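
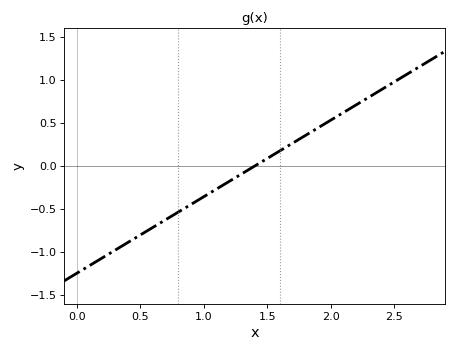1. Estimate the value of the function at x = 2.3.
0.8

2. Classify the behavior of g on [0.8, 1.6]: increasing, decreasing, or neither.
increasing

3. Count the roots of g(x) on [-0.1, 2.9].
1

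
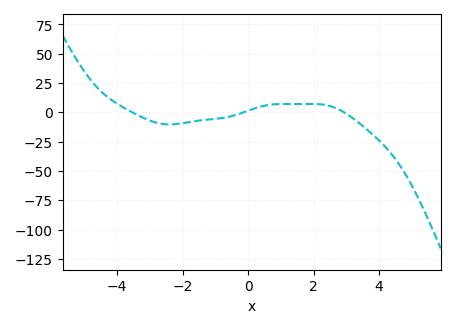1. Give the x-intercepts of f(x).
-3.6, -0.2, 3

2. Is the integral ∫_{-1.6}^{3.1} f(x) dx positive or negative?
positive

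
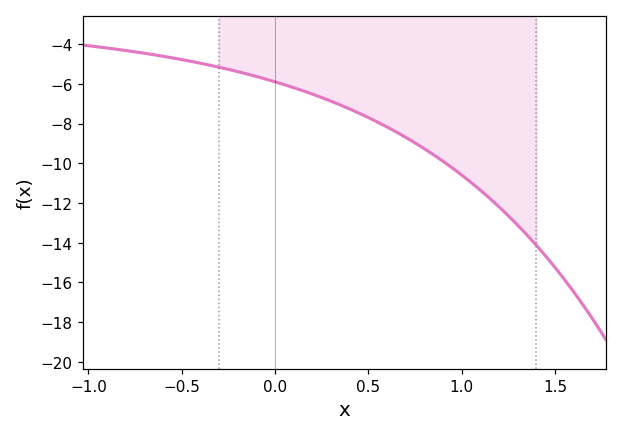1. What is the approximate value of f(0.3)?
-6.88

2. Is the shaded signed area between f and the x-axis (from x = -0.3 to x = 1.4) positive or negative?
negative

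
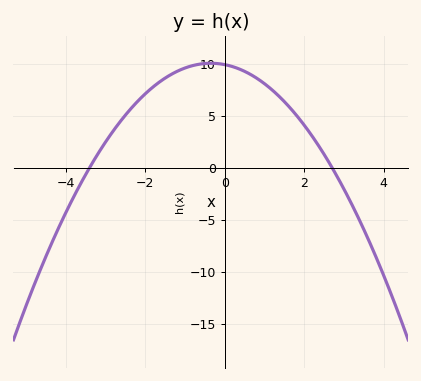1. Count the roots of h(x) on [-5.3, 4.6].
2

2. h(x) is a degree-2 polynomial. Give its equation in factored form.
y = -1.08(x + 3.4)(x - 2.7)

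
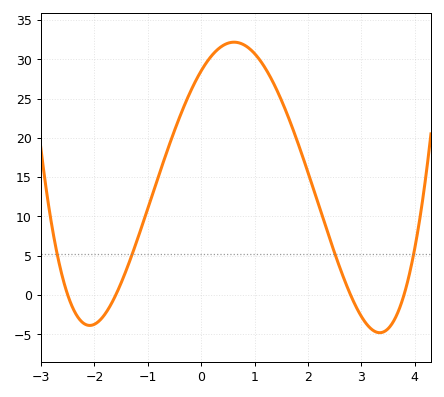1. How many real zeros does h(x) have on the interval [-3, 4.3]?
4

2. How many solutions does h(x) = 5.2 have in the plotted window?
4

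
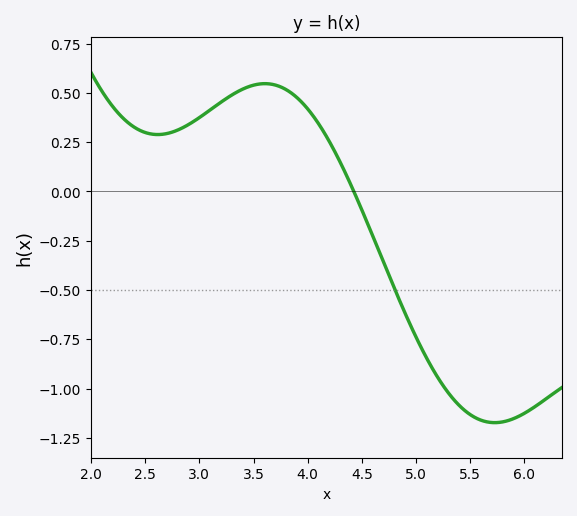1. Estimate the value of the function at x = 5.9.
-1.15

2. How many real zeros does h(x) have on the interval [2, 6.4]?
1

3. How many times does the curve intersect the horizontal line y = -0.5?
1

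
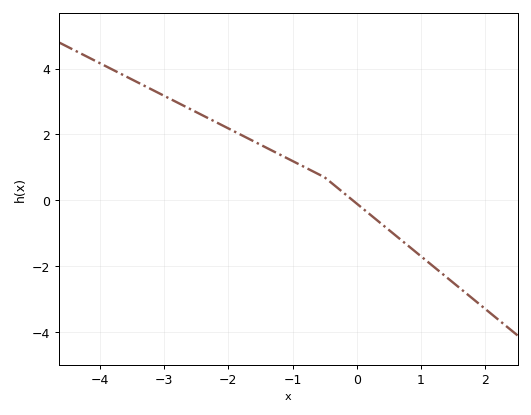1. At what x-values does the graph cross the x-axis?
-0.062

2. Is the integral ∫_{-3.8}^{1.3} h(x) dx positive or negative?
positive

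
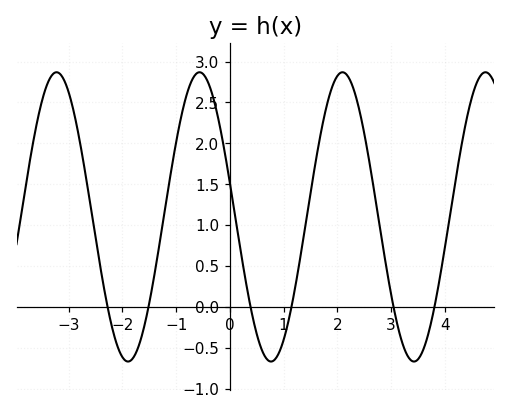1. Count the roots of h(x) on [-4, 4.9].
6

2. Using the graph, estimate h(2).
2.82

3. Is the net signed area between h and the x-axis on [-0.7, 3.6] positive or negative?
positive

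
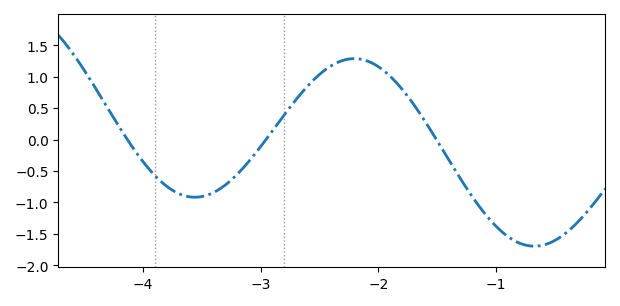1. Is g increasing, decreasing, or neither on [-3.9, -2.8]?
neither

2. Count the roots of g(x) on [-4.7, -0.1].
3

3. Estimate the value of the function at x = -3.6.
-0.912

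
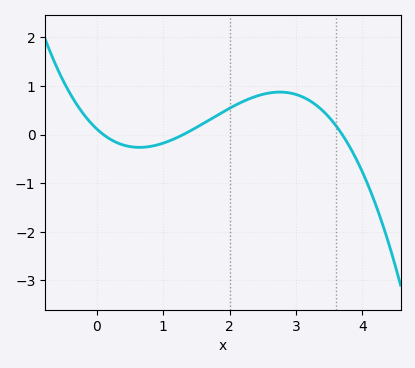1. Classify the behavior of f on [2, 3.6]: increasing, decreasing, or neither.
neither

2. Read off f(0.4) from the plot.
-0.214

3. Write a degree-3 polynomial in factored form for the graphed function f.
y = -0.24(x - 0.1)(x - 1.3)(x - 3.7)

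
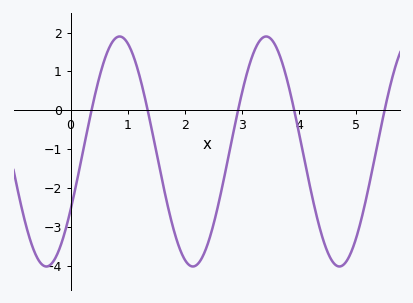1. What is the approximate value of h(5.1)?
-2.7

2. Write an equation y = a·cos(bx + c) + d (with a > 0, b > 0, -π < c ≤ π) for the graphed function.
y = 2.96cos(2.5x - 2.1) - 1.06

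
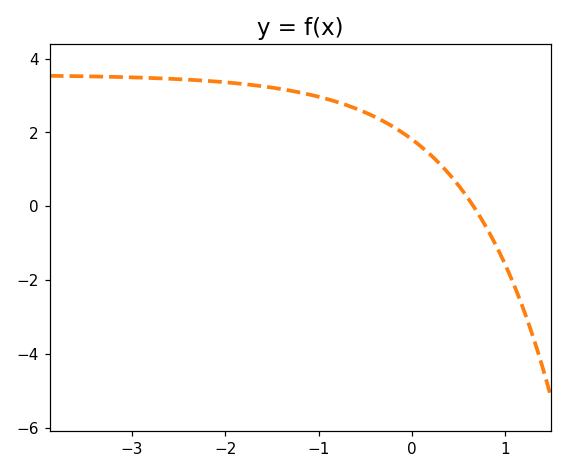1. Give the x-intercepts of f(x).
0.7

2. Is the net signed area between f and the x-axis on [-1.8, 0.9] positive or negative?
positive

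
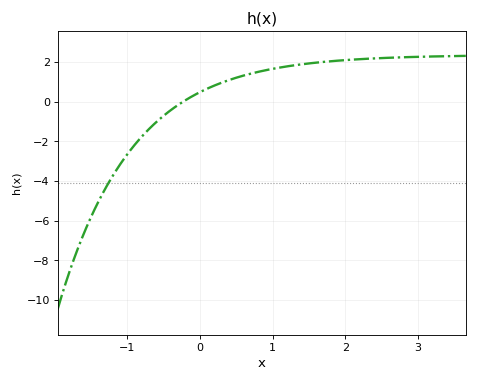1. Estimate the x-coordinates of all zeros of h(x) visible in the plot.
-0.2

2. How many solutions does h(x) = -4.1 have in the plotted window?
1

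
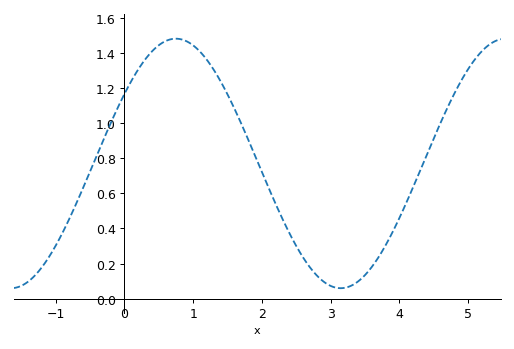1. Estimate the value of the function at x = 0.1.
1.24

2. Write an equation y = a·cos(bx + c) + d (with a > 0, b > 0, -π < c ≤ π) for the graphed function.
y = 0.71cos(1.31x - 0.98) + 0.77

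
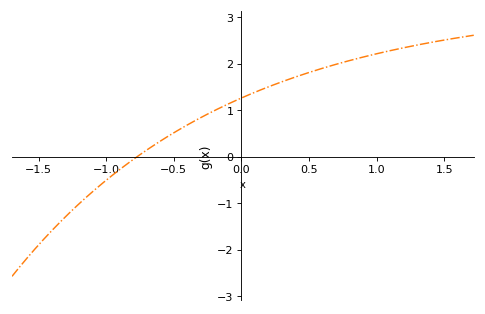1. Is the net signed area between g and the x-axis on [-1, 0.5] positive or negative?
positive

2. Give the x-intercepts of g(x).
-0.77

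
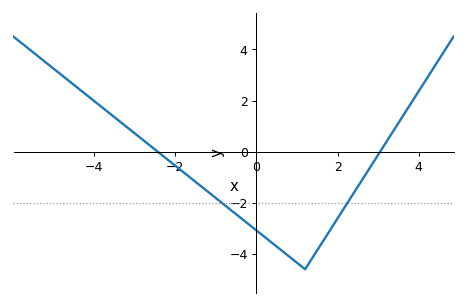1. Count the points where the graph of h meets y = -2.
2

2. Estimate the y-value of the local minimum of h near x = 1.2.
-4.6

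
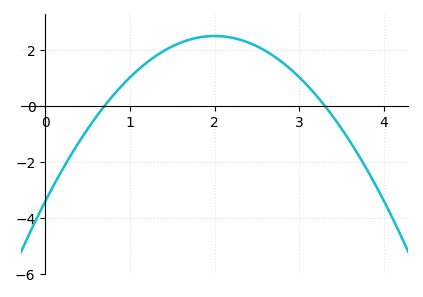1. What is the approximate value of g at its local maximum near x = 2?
2.5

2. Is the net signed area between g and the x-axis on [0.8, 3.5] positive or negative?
positive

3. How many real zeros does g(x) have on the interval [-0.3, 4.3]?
2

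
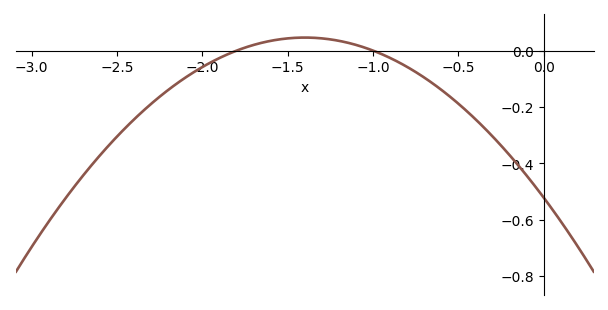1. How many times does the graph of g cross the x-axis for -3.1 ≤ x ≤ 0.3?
2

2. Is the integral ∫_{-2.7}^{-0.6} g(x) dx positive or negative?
negative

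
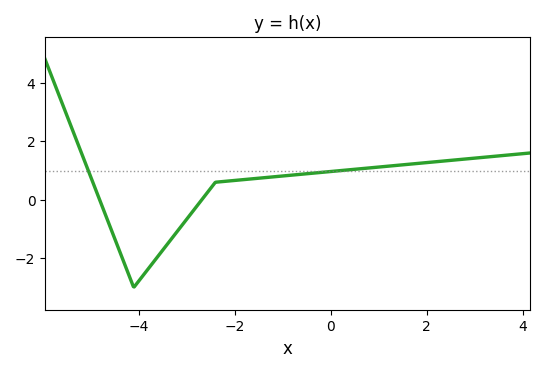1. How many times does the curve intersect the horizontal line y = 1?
2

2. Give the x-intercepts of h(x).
-4.81, -2.68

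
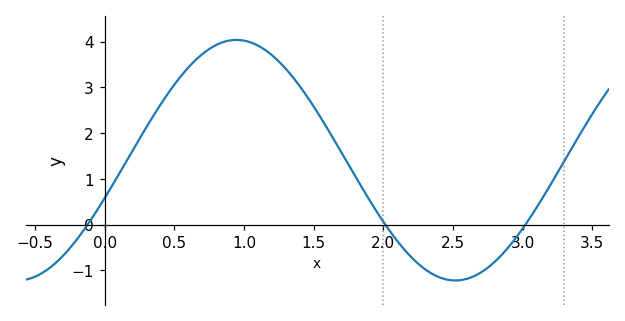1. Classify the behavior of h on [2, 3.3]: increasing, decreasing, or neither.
neither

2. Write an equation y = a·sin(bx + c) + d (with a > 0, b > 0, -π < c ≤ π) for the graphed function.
y = 2.63sin(2x - 0.32) + 1.41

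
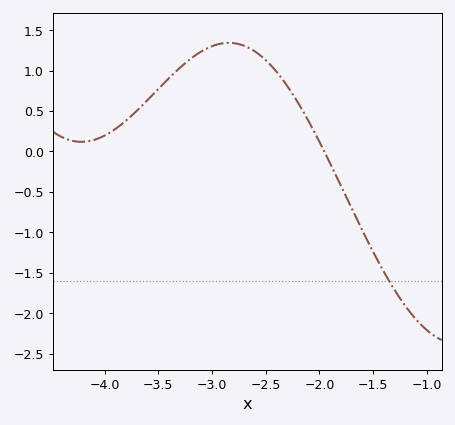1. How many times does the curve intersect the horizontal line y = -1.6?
1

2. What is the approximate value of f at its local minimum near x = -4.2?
0.119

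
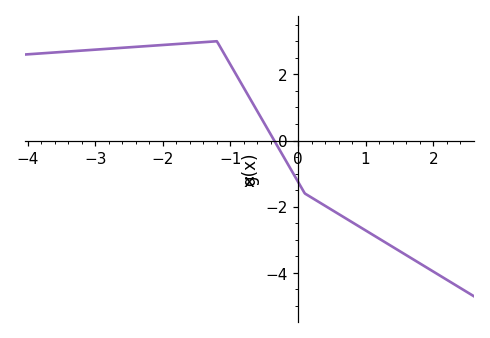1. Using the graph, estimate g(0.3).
-1.85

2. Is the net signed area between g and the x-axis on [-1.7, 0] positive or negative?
positive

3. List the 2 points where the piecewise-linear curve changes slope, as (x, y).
(-1.2, 3); (0.1, -1.6)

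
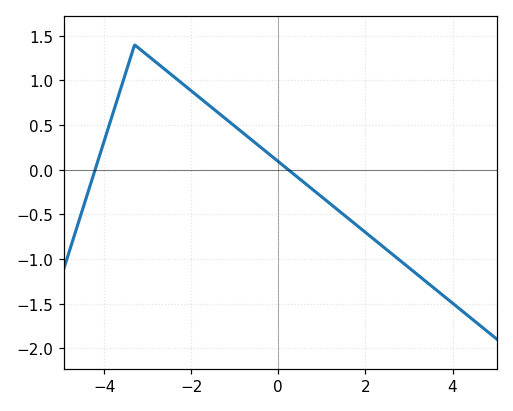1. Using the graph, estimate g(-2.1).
0.9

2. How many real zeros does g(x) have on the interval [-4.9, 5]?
2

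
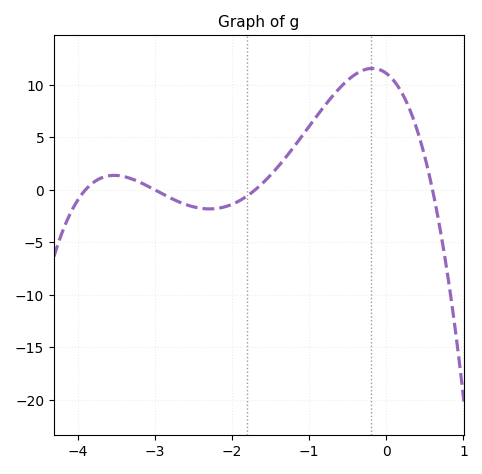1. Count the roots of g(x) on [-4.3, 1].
4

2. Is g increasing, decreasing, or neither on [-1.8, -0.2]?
increasing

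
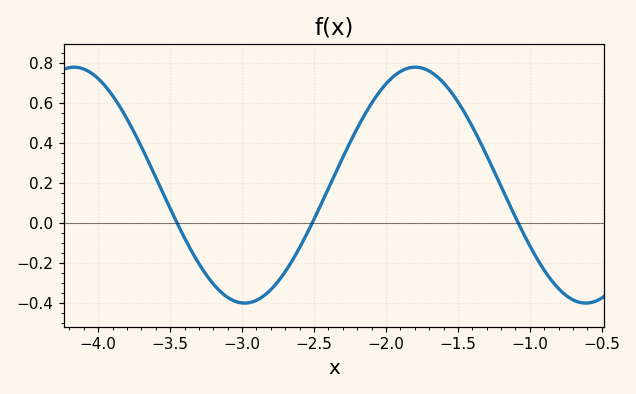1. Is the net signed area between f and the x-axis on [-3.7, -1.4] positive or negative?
positive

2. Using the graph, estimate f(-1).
-0.12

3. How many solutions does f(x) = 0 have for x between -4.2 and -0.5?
3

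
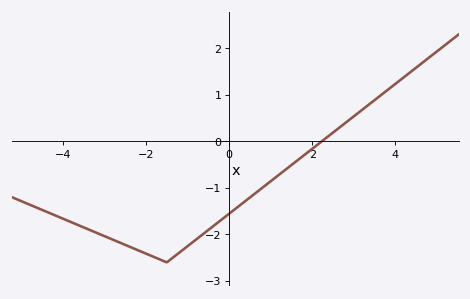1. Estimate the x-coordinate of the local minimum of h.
-1.6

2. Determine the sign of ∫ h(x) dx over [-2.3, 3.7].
negative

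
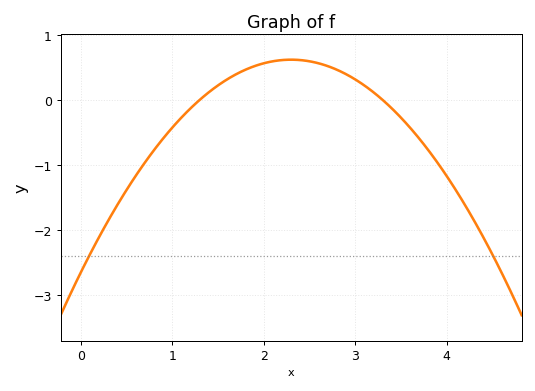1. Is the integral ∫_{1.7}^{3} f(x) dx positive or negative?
positive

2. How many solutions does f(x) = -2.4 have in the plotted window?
2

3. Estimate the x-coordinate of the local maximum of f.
2.3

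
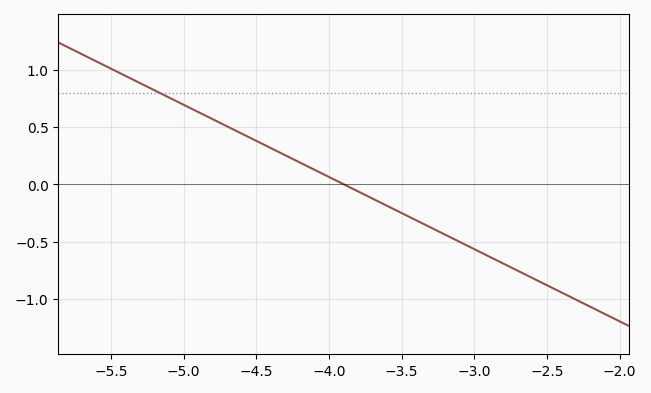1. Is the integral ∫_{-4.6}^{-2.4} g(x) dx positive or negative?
negative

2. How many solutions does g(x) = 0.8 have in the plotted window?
1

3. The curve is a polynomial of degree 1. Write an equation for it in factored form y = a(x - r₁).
y = -0.63(x + 3.9)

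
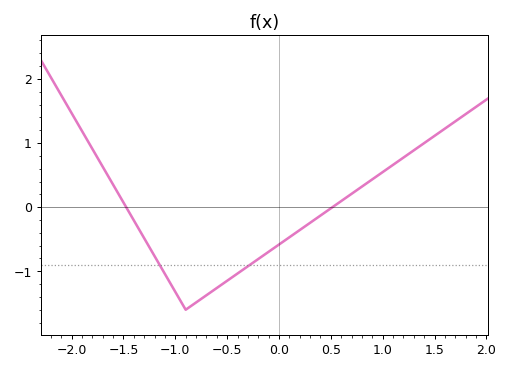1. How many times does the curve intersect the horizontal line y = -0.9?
2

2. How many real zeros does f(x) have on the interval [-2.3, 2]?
2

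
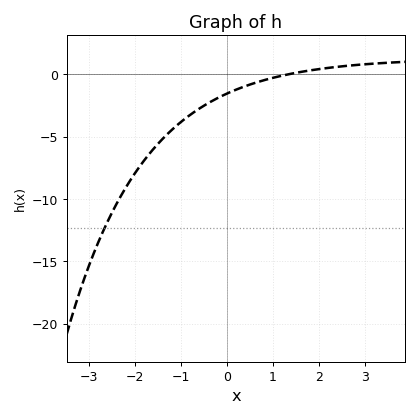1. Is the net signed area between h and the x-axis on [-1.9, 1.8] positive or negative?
negative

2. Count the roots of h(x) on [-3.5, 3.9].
1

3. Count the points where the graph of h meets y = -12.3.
1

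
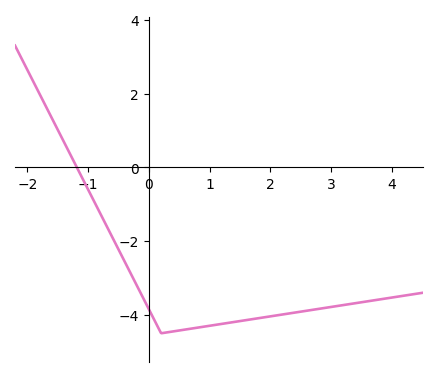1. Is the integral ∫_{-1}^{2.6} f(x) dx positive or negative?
negative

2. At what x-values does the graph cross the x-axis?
-1.19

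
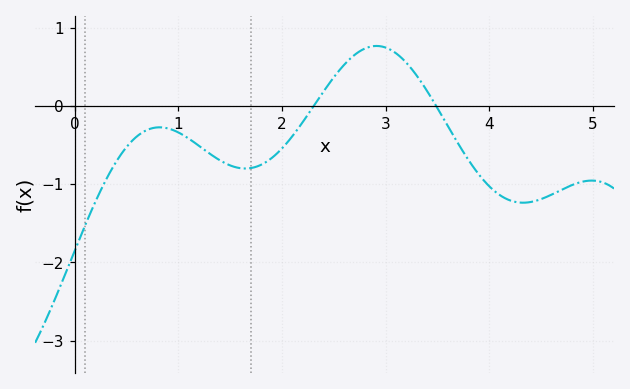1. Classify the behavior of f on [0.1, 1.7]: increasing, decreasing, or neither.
neither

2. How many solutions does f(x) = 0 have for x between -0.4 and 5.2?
2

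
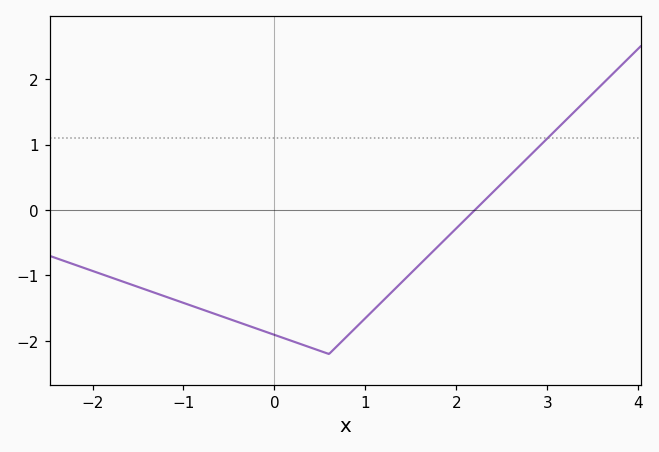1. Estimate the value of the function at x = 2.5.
0.4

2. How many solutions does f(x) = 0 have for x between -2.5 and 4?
1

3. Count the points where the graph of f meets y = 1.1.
1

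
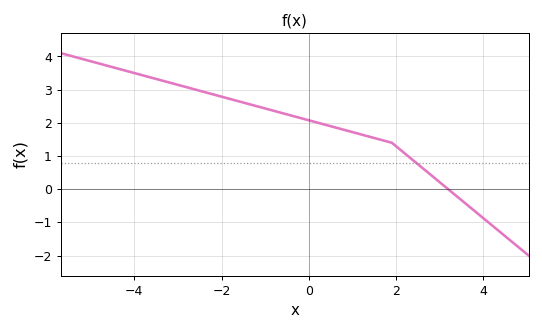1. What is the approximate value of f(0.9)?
1.76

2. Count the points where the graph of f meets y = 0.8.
1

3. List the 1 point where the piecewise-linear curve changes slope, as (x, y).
(1.9, 1.4)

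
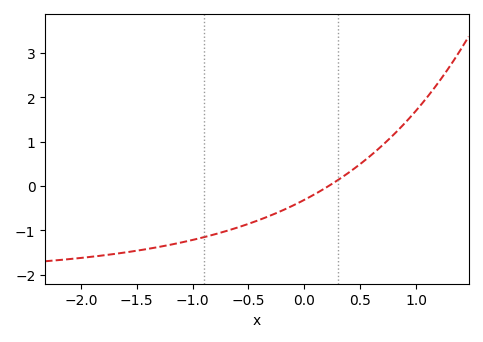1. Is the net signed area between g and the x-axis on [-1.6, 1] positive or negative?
negative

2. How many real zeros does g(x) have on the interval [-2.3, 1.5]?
1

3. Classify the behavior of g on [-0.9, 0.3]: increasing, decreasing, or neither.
increasing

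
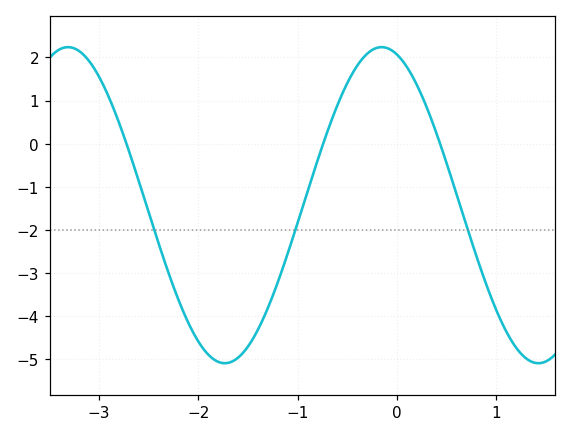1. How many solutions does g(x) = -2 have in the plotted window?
3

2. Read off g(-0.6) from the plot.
0.897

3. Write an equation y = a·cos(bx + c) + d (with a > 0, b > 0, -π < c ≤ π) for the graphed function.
y = 3.67cos(1.99x + 0.31) - 1.43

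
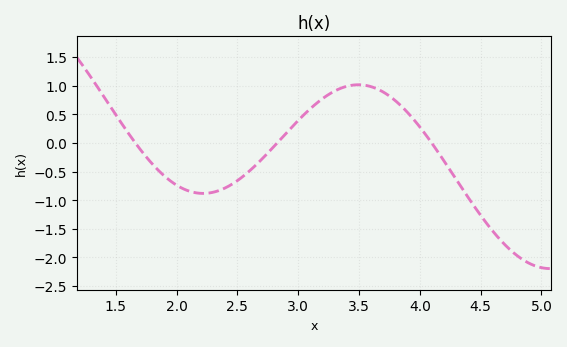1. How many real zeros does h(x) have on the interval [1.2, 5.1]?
3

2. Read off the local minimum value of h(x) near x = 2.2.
-0.9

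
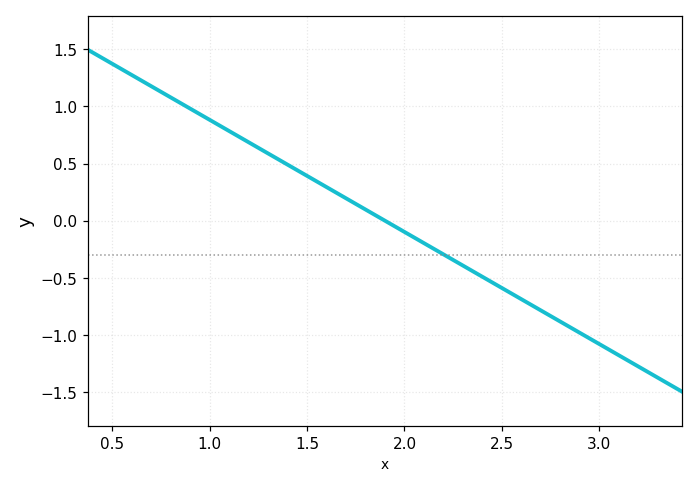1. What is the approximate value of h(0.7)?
1.18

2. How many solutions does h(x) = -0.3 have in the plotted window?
1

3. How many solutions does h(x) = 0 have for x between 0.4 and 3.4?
1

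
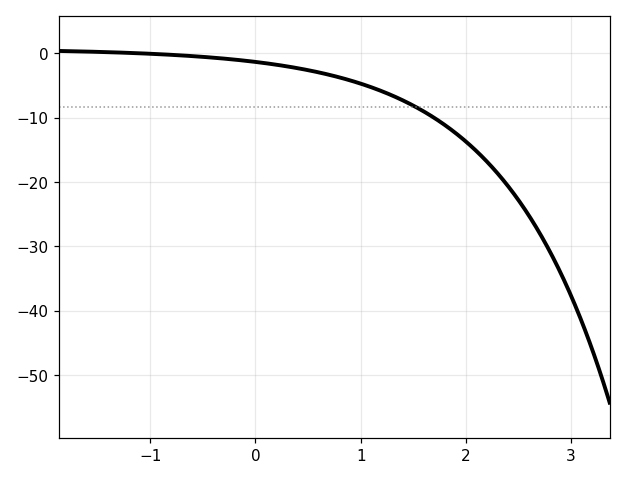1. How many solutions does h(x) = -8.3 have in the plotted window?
1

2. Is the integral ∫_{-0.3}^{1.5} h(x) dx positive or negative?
negative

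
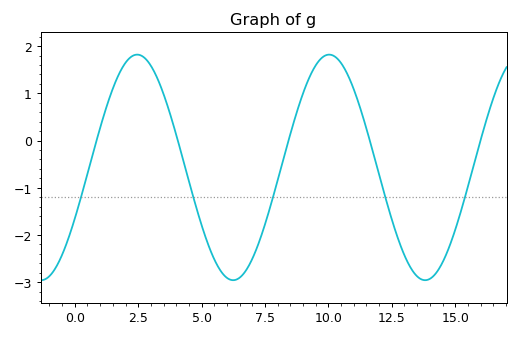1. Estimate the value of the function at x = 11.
1.1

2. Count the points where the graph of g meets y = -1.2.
5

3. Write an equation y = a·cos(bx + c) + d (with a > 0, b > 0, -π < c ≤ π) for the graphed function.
y = 2.39cos(0.83x - 2) - 0.57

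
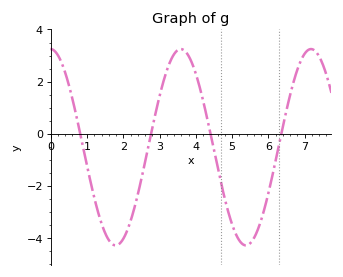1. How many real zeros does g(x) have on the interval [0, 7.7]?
4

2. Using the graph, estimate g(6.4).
0.29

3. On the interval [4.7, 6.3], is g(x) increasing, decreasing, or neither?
neither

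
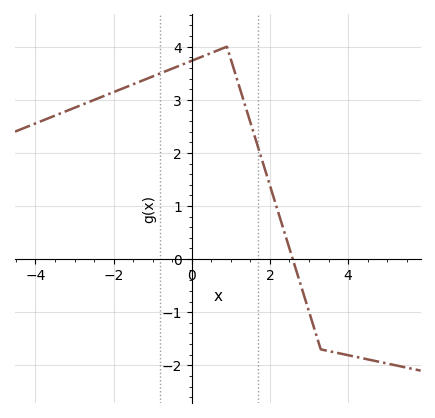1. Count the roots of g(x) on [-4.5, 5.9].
1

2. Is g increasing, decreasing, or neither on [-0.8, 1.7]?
neither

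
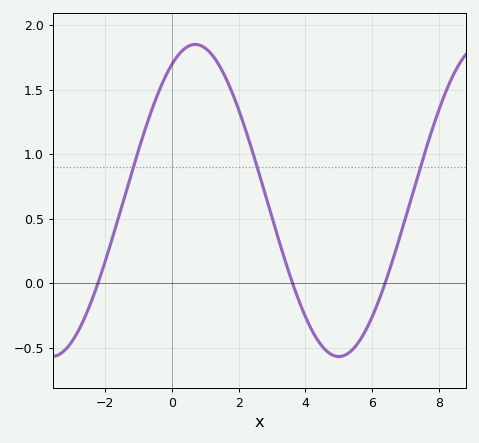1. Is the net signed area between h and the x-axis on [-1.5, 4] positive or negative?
positive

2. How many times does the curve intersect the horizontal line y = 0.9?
3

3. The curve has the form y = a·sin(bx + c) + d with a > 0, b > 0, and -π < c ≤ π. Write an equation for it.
y = 1.21sin(0.73x + 1.06) + 0.64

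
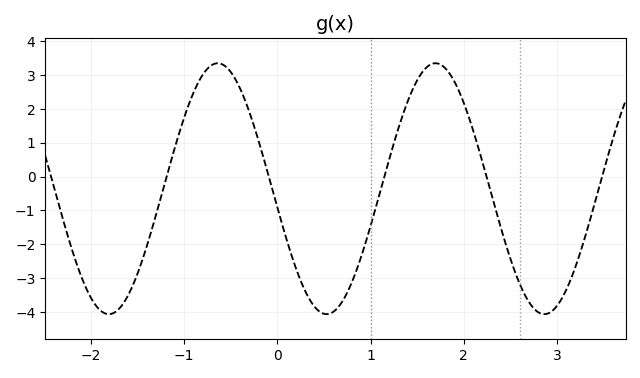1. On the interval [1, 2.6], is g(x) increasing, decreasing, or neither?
neither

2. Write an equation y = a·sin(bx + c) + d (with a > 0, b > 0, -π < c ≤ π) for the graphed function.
y = 3.71sin(2.7x - 3) - 0.36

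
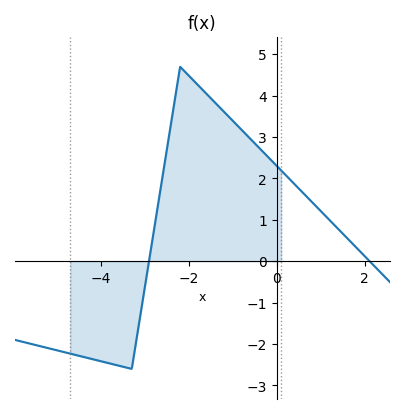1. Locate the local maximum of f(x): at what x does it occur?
-2.2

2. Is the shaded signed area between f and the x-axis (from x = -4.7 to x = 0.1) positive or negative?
positive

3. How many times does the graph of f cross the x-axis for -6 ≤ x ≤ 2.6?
2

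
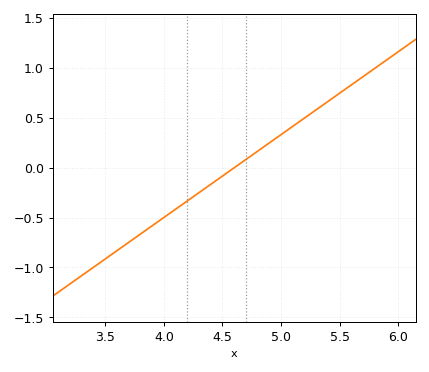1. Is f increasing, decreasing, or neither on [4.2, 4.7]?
increasing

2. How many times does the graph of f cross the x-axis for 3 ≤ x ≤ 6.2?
1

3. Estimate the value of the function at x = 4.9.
0.25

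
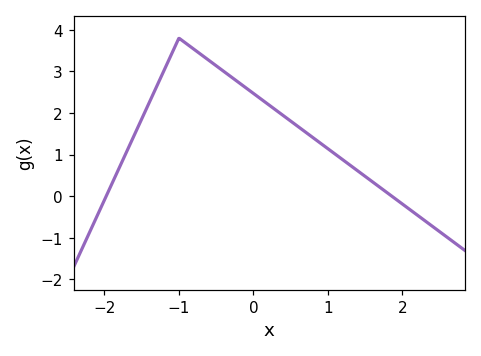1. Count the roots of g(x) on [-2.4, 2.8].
2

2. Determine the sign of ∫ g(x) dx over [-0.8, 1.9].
positive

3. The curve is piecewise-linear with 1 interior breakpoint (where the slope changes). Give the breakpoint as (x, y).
(-1, 3.8)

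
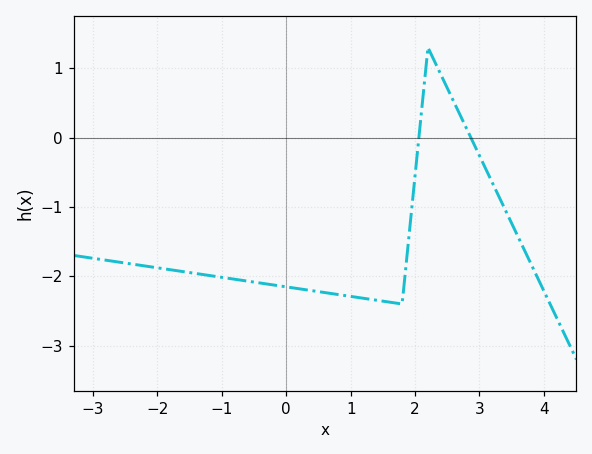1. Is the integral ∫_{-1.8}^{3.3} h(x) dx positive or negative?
negative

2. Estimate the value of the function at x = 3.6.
-1.43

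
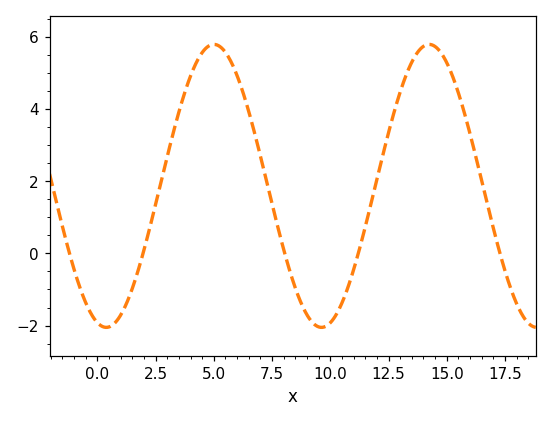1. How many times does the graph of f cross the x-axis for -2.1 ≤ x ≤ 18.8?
5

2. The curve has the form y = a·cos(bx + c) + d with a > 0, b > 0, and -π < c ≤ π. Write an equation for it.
y = 3.92cos(0.68x + 2.9) + 1.87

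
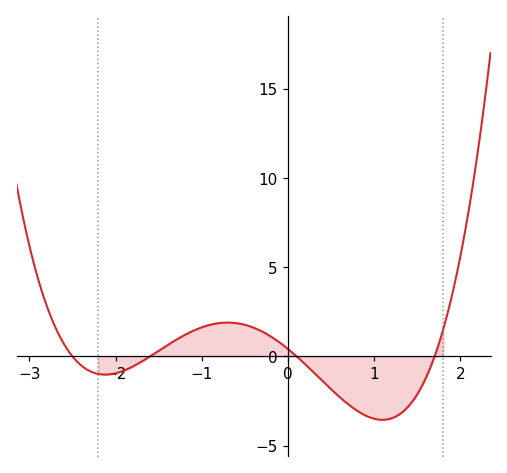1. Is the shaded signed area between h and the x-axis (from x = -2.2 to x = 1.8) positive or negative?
negative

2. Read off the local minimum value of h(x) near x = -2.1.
-1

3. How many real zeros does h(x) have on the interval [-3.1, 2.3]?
4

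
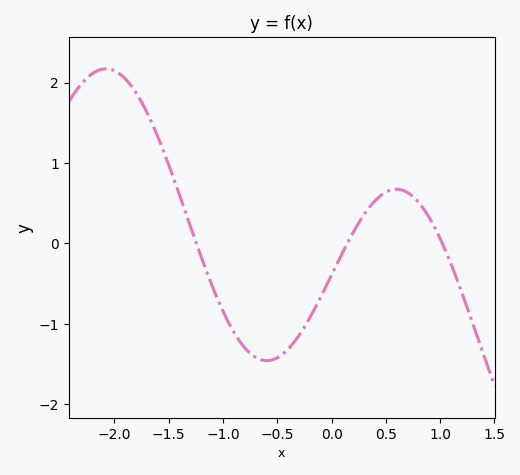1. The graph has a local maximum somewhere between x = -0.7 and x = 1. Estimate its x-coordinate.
0.6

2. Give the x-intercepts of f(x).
-1.2, 0.1, 1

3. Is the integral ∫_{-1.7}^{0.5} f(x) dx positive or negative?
negative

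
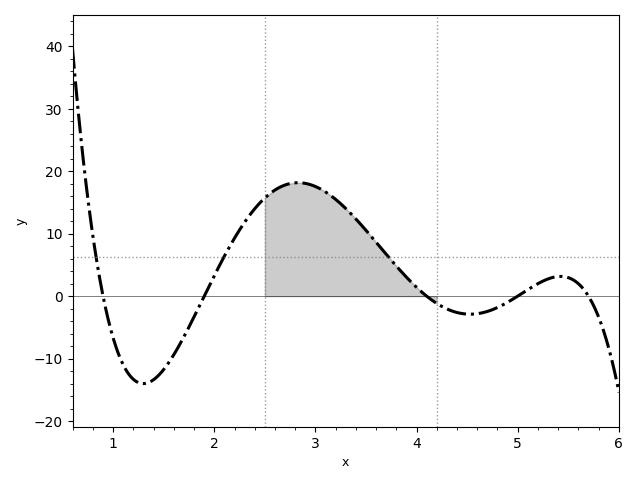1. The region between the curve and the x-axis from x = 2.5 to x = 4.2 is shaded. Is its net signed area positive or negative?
positive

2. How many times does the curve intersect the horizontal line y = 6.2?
3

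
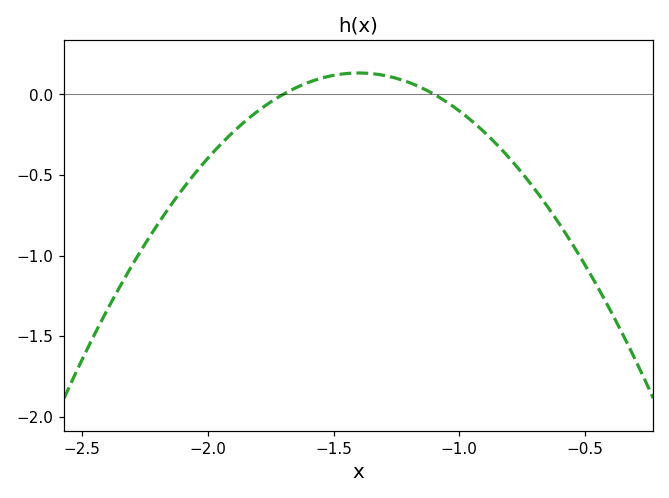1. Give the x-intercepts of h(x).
-1.7, -1.1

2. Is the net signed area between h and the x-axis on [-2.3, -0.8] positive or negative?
negative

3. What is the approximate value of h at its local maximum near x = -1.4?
0.132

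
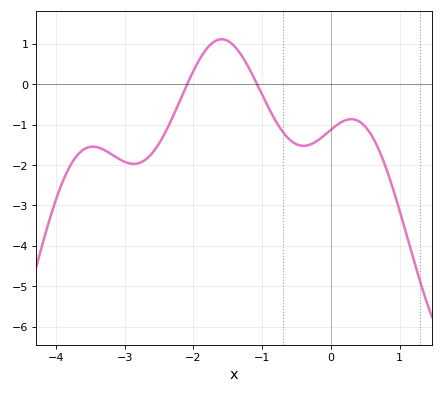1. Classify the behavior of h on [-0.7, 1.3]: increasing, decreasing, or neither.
neither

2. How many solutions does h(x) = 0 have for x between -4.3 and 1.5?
2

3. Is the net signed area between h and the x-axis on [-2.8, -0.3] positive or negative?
negative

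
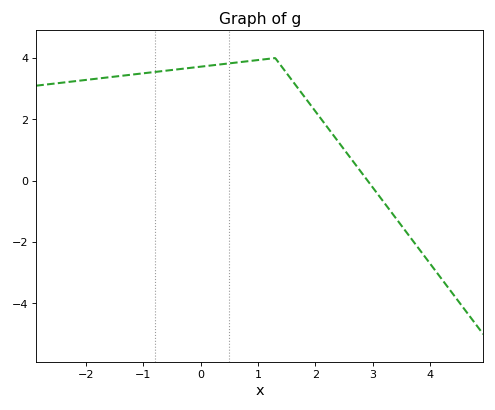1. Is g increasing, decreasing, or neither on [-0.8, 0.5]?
increasing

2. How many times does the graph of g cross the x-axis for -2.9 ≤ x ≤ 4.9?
1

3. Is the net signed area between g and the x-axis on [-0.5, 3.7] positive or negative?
positive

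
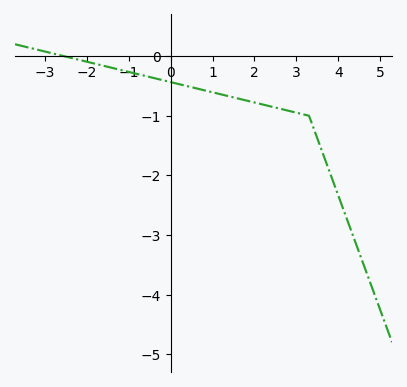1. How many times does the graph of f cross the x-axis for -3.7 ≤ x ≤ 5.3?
1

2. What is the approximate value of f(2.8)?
-0.9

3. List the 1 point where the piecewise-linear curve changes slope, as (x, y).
(3.3, -1)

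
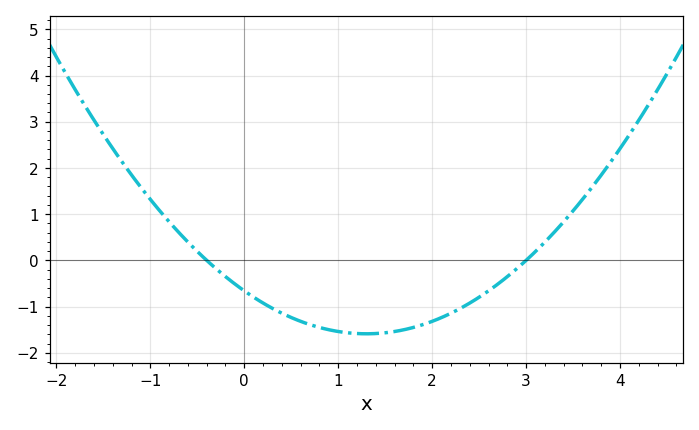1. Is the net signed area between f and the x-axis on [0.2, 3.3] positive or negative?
negative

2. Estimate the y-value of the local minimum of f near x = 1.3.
-1.6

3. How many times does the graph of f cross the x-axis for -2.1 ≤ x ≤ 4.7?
2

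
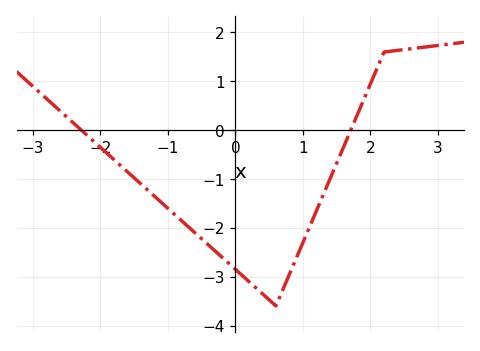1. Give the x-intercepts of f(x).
-2.28, 1.71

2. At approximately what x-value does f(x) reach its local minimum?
0.601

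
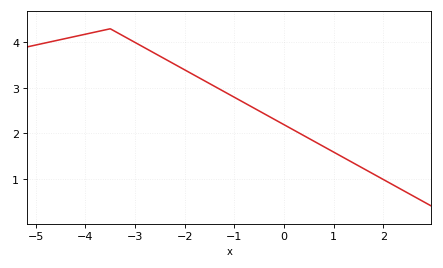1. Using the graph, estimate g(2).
0.982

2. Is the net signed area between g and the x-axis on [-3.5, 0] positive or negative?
positive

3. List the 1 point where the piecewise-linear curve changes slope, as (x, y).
(-3.5, 4.3)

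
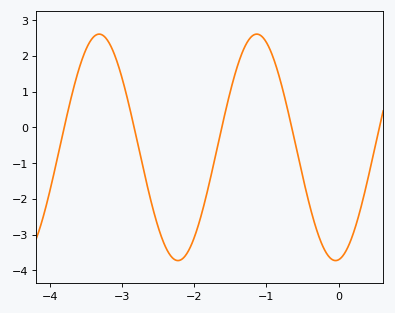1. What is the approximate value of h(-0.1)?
-3.7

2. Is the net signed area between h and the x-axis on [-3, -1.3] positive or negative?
negative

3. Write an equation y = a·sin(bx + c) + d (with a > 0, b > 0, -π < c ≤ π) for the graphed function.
y = 3.17sin(2.9x - 1.5) - 0.56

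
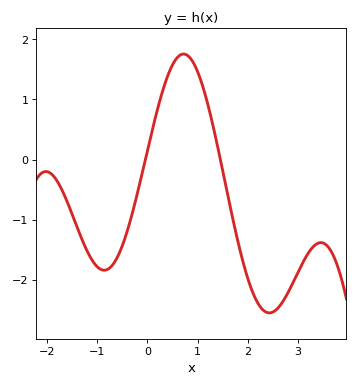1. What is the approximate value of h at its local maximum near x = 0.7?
1.8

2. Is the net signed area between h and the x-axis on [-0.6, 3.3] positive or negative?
negative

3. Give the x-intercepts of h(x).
0, 1.5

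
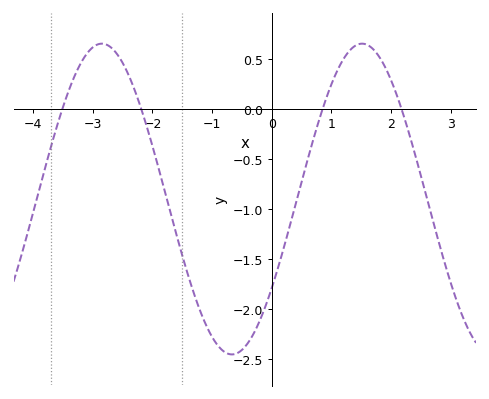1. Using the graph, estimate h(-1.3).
-1.85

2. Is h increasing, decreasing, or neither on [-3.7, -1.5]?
neither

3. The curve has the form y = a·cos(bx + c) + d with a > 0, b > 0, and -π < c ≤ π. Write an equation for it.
y = 1.55cos(1.44x - 2.18) - 0.9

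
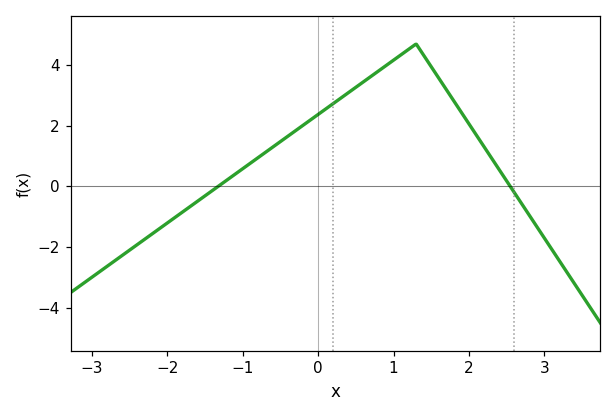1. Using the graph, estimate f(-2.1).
-1.38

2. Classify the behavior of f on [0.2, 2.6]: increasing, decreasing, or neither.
neither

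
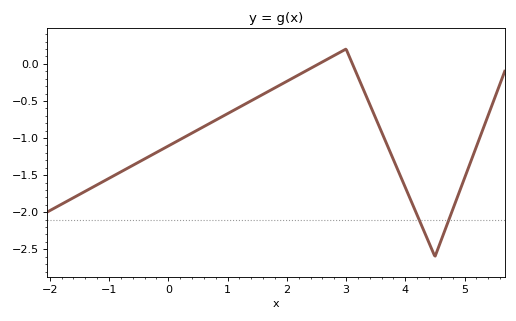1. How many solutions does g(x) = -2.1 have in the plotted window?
2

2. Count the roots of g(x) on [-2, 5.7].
2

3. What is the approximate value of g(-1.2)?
-1.63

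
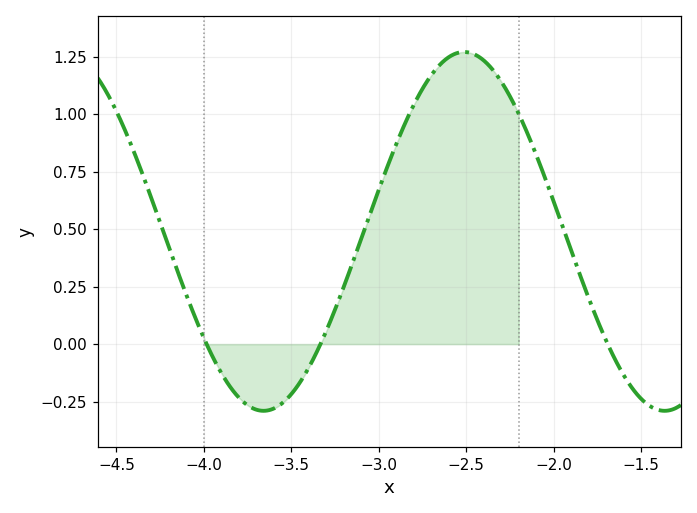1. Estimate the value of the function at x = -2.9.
0.869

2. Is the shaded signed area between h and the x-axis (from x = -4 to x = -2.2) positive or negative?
positive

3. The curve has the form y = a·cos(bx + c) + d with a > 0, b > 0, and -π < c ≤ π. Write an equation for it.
y = 0.78cos(2.74x + 0.6) + 0.49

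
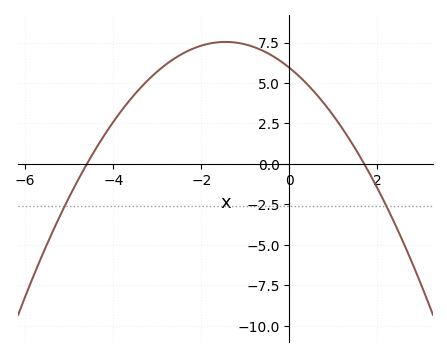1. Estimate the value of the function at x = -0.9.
7.4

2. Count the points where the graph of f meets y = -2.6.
2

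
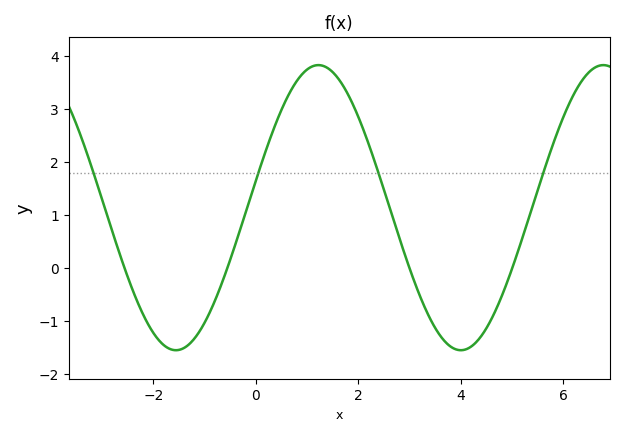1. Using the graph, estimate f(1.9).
3.08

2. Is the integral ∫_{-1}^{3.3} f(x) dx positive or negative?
positive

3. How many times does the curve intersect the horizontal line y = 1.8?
4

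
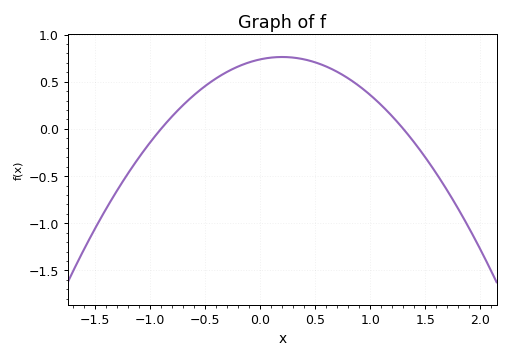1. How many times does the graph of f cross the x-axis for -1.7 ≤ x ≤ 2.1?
2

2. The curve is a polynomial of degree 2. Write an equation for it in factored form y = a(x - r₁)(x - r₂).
y = -0.63(x + 0.9)(x - 1.3)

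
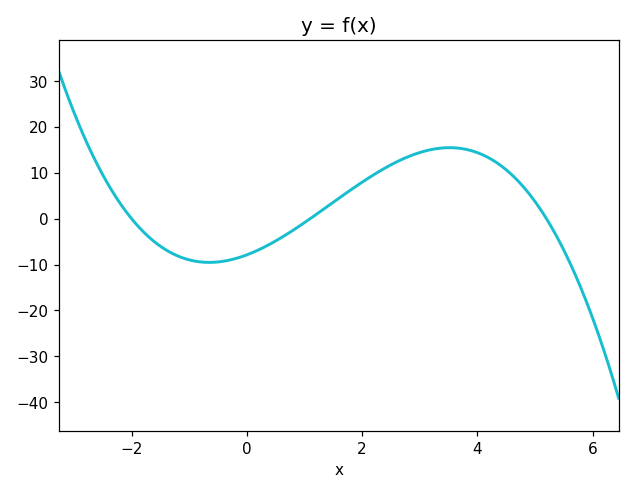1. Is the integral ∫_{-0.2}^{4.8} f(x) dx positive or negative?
positive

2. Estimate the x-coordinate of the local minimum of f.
-0.652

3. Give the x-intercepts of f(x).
-2, 1.1, 5.2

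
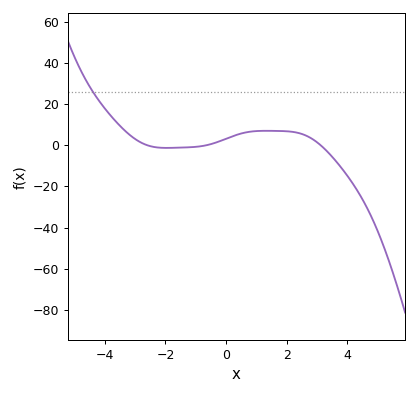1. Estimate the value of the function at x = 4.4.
-23.7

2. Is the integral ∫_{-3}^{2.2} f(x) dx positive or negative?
positive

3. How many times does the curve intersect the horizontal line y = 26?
1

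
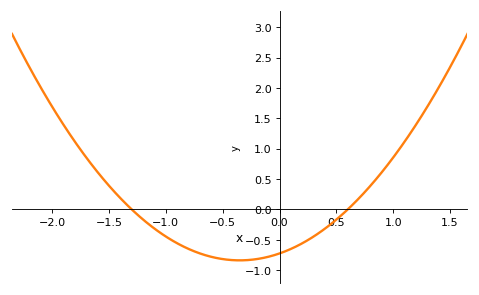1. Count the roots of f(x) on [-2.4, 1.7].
2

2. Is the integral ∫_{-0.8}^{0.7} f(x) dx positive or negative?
negative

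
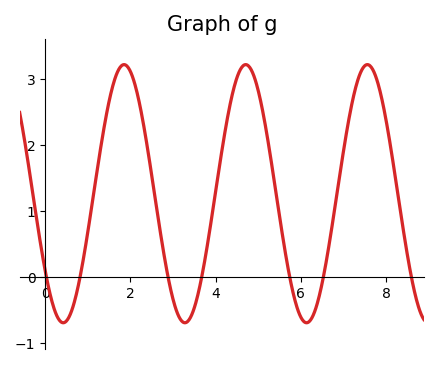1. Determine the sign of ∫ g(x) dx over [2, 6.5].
positive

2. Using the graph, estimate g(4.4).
2.8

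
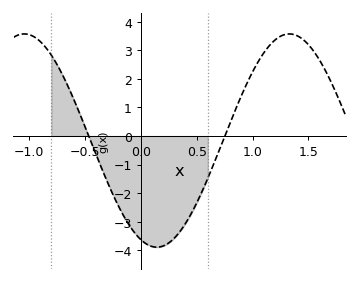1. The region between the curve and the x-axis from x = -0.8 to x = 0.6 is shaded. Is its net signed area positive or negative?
negative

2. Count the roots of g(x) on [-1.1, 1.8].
2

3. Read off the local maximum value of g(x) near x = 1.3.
3.6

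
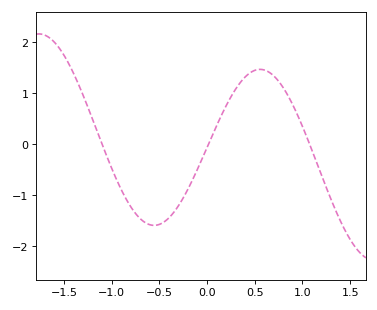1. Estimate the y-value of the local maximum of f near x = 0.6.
1.47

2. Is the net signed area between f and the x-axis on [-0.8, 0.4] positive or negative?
negative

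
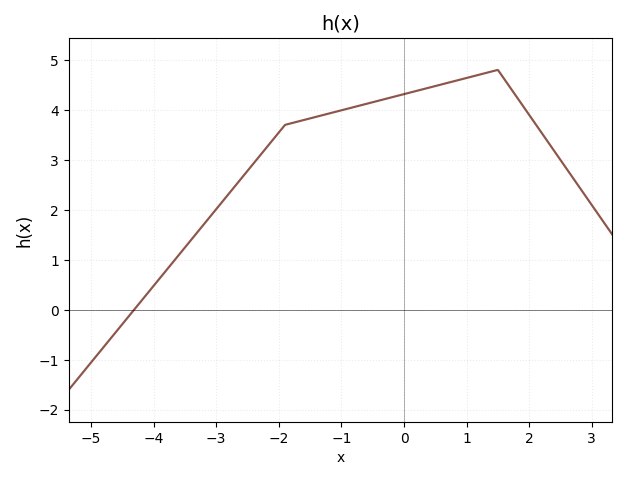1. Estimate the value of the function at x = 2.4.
3.2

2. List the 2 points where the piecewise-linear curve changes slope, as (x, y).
(-1.9, 3.7); (1.5, 4.8)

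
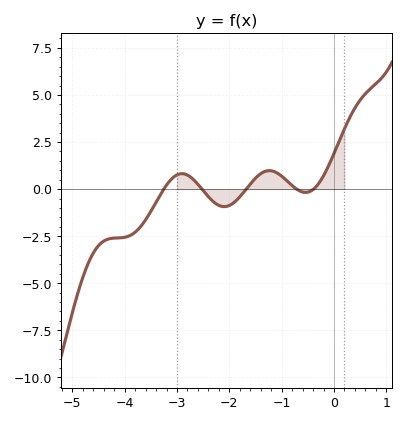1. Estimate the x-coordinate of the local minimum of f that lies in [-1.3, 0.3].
-0.543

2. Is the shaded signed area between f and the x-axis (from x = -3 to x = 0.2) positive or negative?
positive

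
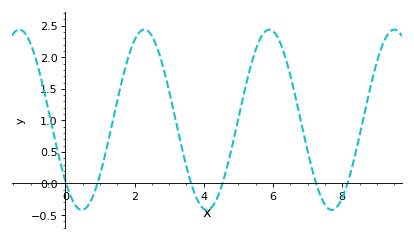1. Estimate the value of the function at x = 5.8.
2.4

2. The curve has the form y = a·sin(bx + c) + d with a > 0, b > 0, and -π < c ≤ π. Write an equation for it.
y = 1.43sin(1.7x - 2.4) + 1.01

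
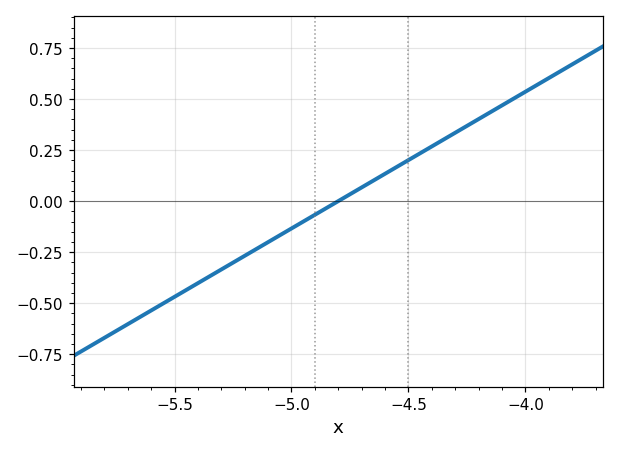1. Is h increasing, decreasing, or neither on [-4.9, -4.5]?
increasing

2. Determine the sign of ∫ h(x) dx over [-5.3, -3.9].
positive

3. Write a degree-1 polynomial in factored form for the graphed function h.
y = 0.67(x + 4.8)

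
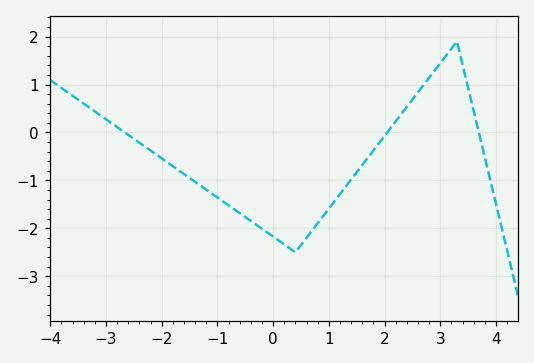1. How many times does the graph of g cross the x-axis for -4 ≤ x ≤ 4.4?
3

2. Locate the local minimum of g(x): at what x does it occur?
0.4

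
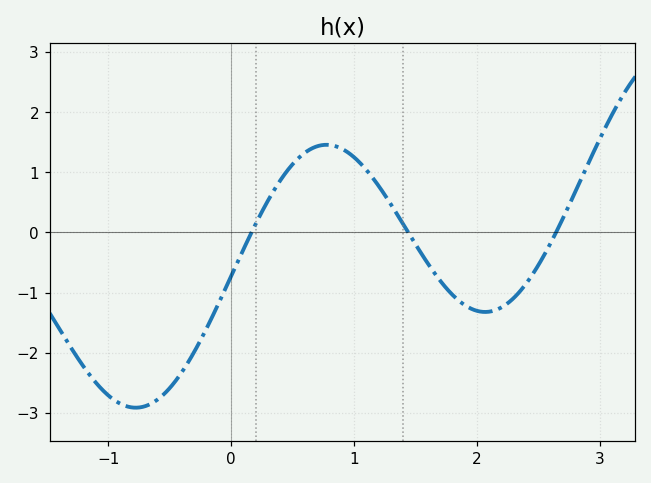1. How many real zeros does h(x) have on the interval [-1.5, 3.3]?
3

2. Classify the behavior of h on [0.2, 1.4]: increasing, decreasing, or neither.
neither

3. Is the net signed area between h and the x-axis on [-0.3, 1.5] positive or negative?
positive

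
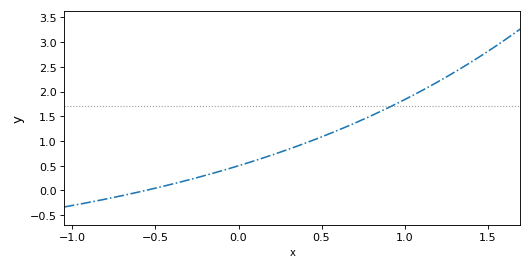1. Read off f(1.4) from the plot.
2.59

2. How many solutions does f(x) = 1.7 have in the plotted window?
1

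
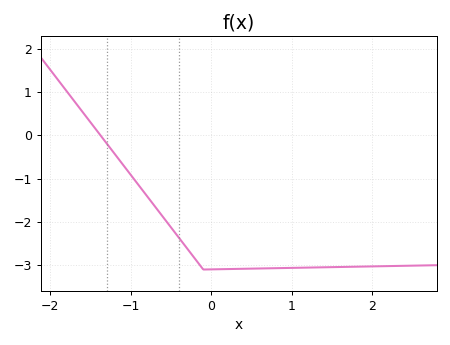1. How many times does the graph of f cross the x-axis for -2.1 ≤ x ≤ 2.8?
1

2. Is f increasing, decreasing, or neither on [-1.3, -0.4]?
decreasing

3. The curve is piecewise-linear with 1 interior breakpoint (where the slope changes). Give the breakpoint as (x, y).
(-0.1, -3.1)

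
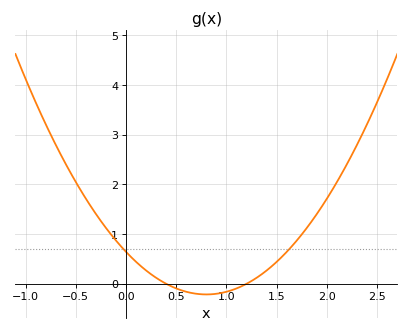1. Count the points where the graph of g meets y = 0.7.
2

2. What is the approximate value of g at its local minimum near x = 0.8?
-0.2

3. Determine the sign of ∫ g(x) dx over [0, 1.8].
positive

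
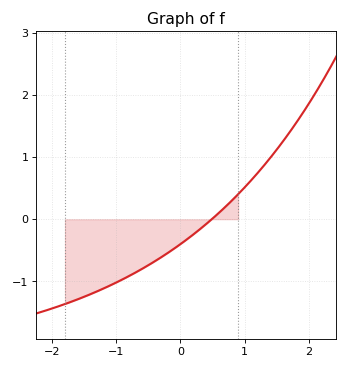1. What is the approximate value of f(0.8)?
0.299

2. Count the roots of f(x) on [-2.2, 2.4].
1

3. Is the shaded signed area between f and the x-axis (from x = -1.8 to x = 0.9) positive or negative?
negative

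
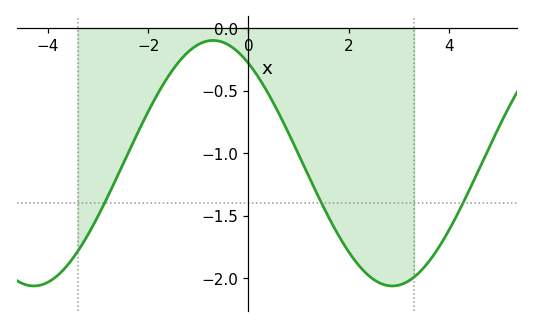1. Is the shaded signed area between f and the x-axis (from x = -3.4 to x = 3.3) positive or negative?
negative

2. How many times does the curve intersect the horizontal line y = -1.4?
3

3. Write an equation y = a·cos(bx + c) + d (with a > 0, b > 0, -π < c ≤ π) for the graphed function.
y = 0.98cos(0.88x + 0.62) - 1.08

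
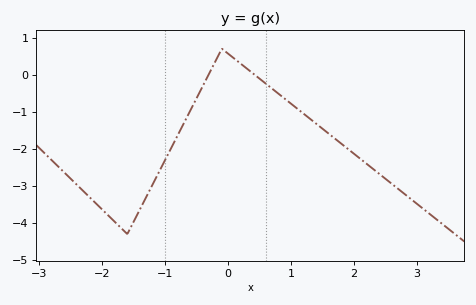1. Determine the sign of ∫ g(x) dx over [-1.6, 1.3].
negative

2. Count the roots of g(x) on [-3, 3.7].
2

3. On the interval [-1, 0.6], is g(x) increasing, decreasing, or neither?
neither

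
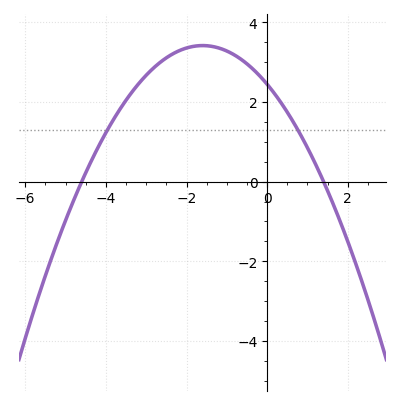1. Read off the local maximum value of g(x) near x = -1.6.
3.4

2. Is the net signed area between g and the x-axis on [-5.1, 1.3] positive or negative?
positive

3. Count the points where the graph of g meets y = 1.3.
2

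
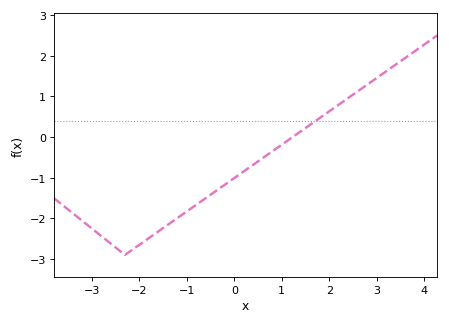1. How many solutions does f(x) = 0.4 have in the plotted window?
1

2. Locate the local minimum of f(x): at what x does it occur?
-2.3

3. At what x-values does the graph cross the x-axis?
1.23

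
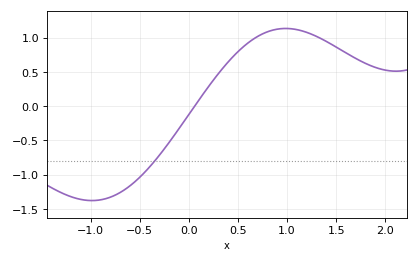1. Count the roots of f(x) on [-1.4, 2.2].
1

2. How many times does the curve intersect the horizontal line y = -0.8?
1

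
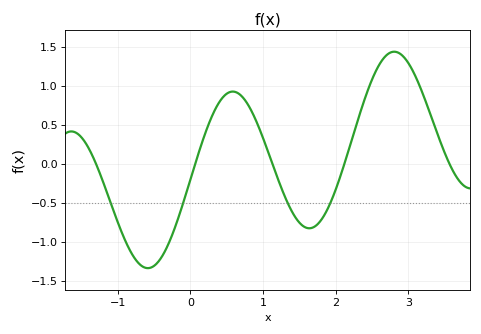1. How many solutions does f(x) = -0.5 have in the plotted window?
4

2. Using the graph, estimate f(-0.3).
-1.05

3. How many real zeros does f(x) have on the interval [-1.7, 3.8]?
5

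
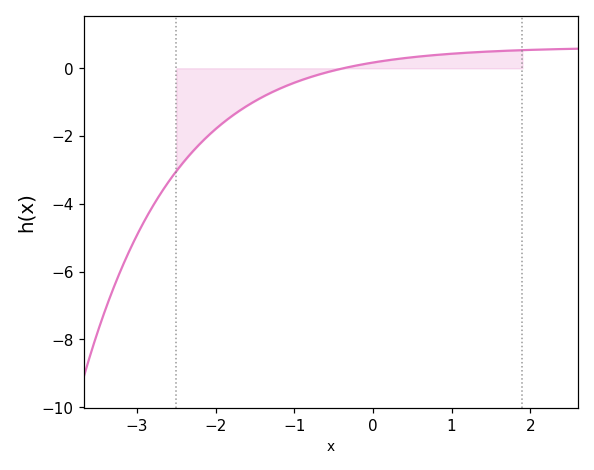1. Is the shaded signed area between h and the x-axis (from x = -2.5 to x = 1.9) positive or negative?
negative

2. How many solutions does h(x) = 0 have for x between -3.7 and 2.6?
1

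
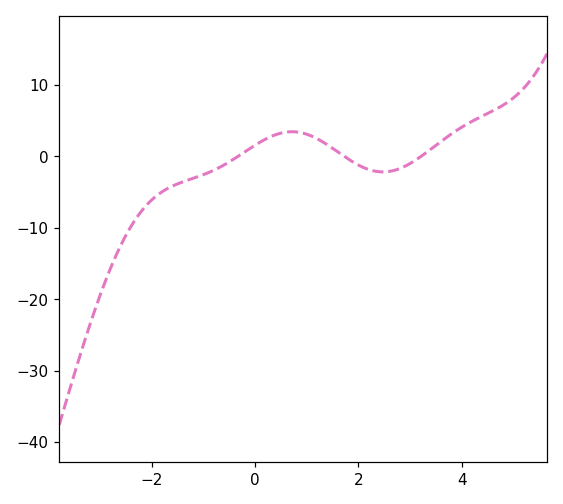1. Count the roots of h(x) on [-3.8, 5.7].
3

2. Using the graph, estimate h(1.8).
-0.386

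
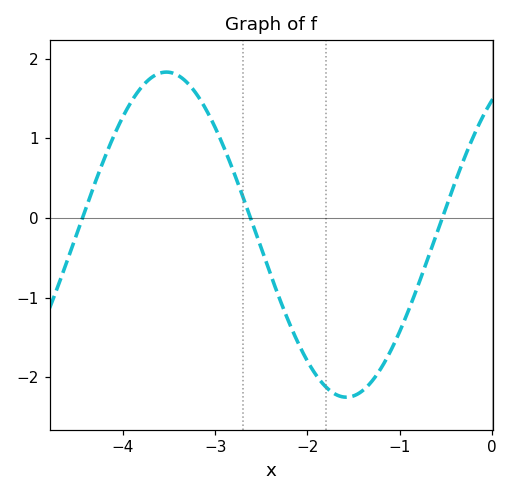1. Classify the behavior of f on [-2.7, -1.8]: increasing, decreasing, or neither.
decreasing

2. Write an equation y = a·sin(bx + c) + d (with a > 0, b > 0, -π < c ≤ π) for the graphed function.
y = 2.04sin(1.61x + 0.97) - 0.21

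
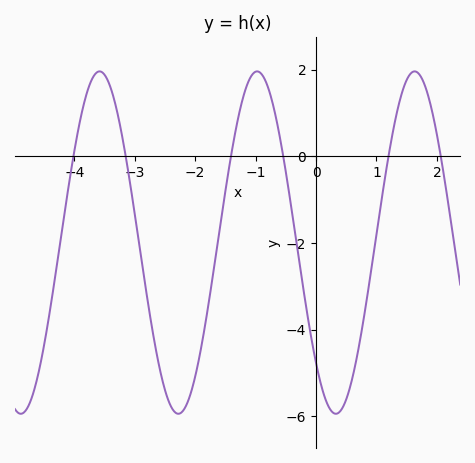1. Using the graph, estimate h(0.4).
-5.8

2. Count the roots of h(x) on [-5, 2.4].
6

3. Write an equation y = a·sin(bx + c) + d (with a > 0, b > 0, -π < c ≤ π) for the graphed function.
y = 3.95sin(2.4x - 2.4) - 1.99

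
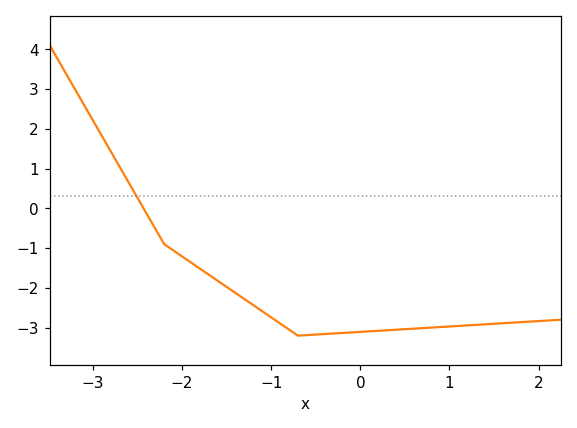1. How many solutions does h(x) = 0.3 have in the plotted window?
1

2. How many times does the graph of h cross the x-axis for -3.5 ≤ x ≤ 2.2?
1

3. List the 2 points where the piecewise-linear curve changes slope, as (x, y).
(-2.2, -0.9); (-0.7, -3.2)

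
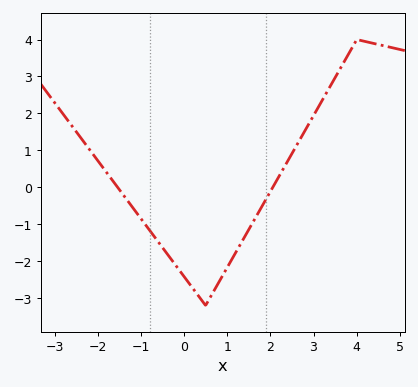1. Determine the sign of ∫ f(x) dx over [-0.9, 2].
negative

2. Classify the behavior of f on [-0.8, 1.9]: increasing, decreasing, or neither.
neither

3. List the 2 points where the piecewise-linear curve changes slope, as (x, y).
(0.5, -3.2); (4, 4)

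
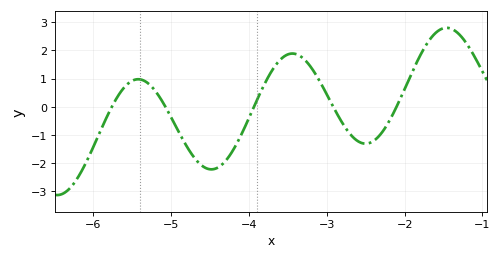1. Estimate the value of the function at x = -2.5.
-1.3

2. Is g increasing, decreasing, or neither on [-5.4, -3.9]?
neither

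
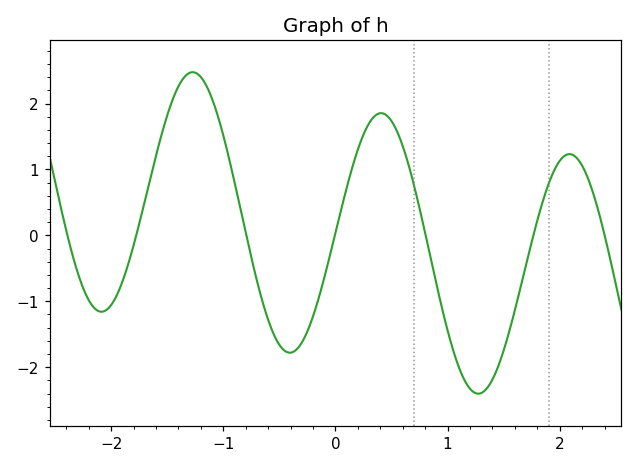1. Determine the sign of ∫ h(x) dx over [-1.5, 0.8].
positive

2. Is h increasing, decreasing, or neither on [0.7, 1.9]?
neither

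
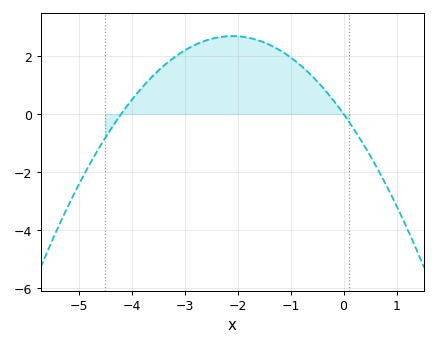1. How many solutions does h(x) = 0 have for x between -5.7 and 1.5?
2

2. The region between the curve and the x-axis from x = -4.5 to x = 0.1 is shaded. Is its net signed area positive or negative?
positive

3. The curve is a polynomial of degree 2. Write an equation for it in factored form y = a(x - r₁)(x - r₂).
y = -0.61(x + 4.2)(x - 0)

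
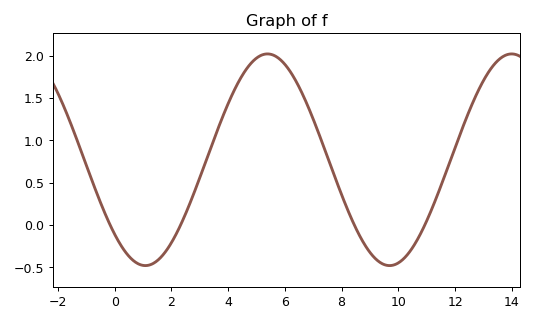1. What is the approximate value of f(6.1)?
1.85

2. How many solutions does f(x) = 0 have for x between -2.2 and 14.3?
4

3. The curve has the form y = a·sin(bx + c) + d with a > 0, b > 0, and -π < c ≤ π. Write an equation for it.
y = 1.25sin(0.73x - 2.4) + 0.77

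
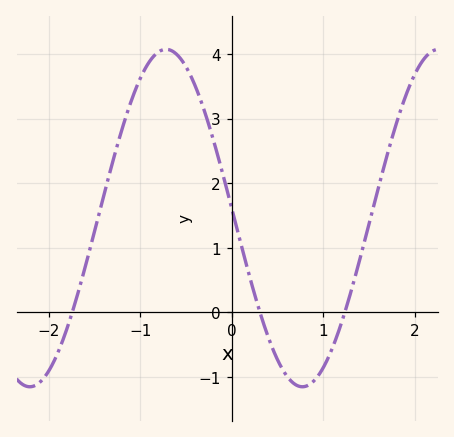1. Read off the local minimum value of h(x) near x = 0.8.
-1.1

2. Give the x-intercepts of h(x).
-1.7, 0.3, 1.2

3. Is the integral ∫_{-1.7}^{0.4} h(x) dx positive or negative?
positive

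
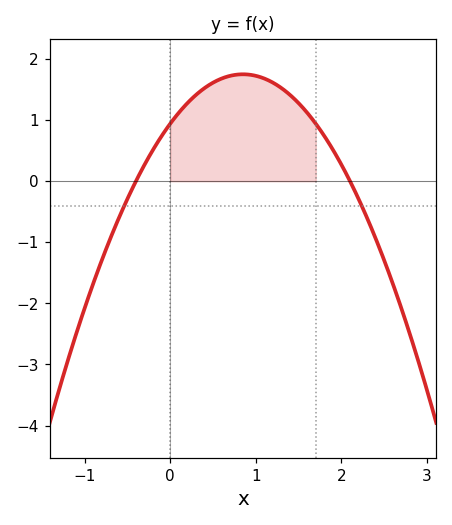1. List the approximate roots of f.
-0.4, 2.1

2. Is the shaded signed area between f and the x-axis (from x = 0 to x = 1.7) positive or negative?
positive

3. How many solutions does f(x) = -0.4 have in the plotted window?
2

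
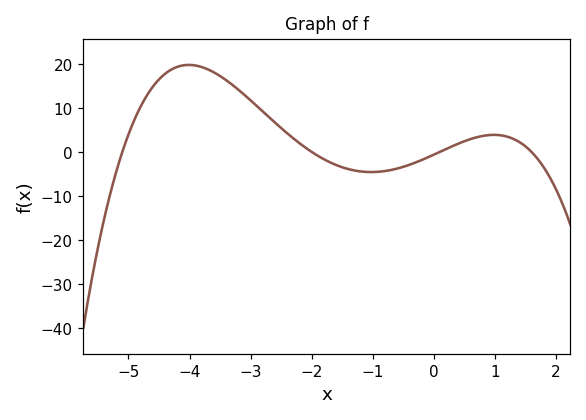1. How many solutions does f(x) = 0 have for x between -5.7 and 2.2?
4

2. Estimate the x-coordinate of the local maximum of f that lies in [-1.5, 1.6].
1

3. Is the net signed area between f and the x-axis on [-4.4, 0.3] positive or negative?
positive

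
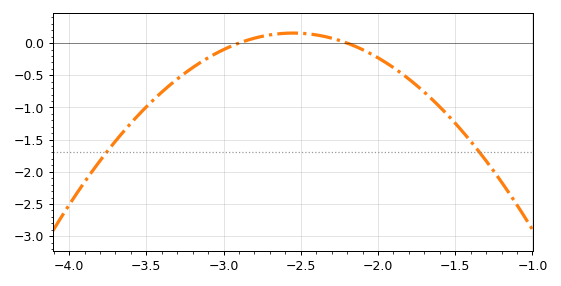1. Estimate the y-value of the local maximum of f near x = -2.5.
0.156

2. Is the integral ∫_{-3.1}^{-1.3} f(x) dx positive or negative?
negative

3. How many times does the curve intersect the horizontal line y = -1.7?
2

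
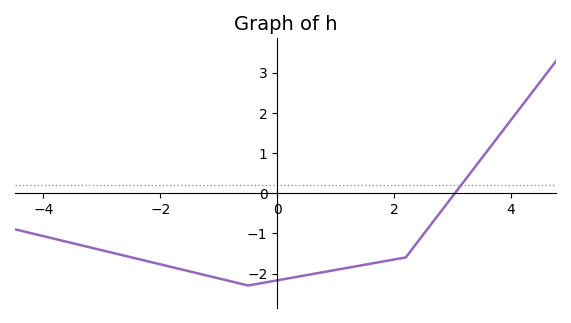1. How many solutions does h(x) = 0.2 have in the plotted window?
1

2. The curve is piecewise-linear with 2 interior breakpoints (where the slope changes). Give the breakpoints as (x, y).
(-0.5, -2.3); (2.2, -1.6)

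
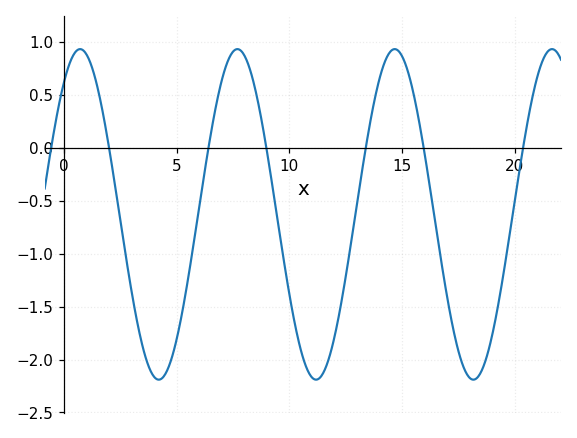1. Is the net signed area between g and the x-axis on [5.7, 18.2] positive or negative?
negative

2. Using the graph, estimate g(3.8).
-2.09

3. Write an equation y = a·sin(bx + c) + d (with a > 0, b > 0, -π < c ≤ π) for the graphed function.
y = 1.56sin(0.9x + 0.93) - 0.63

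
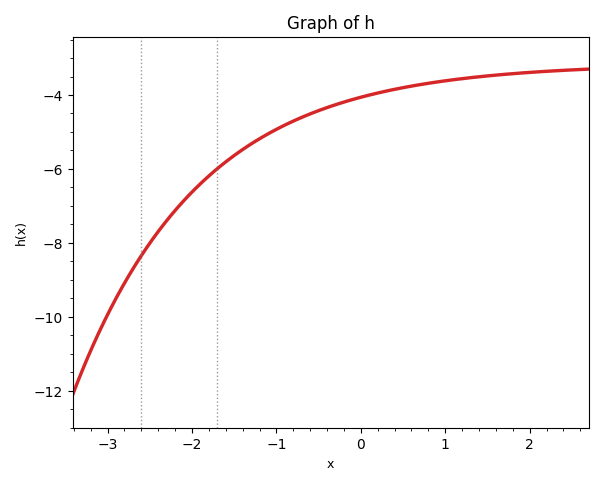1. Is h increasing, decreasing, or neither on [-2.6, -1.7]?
increasing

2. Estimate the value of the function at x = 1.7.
-3.44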